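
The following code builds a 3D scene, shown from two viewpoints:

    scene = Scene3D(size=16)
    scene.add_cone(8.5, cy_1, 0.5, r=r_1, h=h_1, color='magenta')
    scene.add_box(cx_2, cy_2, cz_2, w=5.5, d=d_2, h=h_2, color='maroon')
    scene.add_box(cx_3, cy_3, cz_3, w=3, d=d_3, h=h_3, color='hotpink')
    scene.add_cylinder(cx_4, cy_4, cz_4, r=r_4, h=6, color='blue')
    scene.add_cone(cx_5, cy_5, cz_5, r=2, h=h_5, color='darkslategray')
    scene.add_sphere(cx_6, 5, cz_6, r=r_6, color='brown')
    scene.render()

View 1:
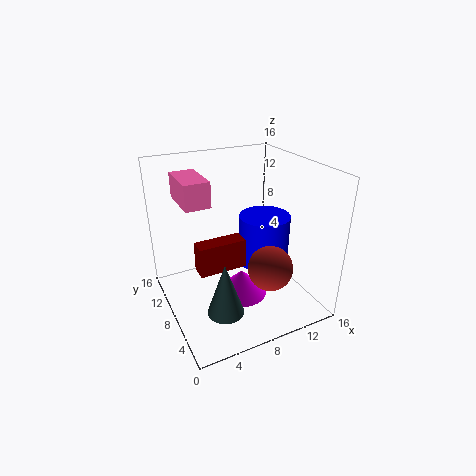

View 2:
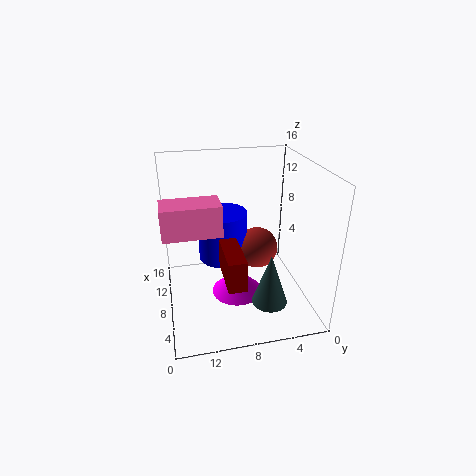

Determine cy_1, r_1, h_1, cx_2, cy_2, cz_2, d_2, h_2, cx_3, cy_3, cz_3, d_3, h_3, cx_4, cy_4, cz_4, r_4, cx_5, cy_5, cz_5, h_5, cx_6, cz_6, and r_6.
cy_1 = 8, r_1 = 3, h_1 = 3, cx_2 = 3.5, cy_2 = 8, cz_2 = 4, d_2 = 2, h_2 = 3.5, cx_3 = 3, cy_3 = 10.5, cz_3 = 11, d_3 = 5.5, h_3 = 3, cx_4 = 12, cy_4 = 9, cz_4 = 3.5, r_4 = 3, cx_5 = 5, cy_5 = 5, cz_5 = 1, h_5 = 6, cx_6 = 10.5, cz_6 = 5, r_6 = 2.5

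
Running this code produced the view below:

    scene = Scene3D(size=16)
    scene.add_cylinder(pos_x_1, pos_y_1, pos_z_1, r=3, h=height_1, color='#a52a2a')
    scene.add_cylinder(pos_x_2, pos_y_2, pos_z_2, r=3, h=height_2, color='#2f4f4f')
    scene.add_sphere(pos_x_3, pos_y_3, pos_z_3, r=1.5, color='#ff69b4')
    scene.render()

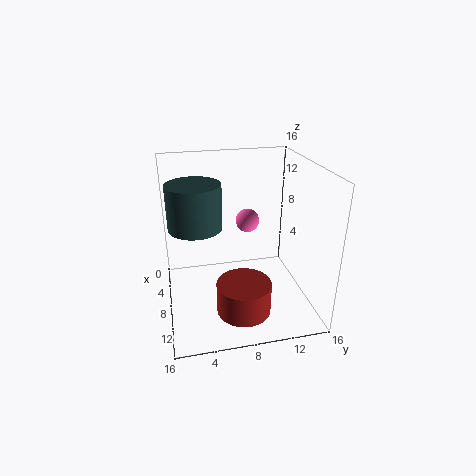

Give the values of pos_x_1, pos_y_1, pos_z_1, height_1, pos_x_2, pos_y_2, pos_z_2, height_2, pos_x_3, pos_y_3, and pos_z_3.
pos_x_1 = 11; pos_y_1 = 8; pos_z_1 = 0.5; height_1 = 3.5; pos_x_2 = 6.5; pos_y_2 = 3.5; pos_z_2 = 9; height_2 = 5; pos_x_3 = 2.5; pos_y_3 = 10.5; pos_z_3 = 7.5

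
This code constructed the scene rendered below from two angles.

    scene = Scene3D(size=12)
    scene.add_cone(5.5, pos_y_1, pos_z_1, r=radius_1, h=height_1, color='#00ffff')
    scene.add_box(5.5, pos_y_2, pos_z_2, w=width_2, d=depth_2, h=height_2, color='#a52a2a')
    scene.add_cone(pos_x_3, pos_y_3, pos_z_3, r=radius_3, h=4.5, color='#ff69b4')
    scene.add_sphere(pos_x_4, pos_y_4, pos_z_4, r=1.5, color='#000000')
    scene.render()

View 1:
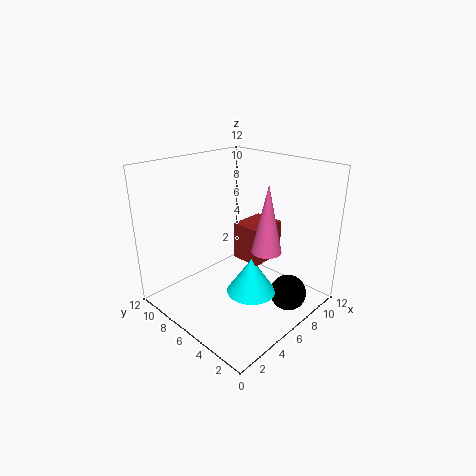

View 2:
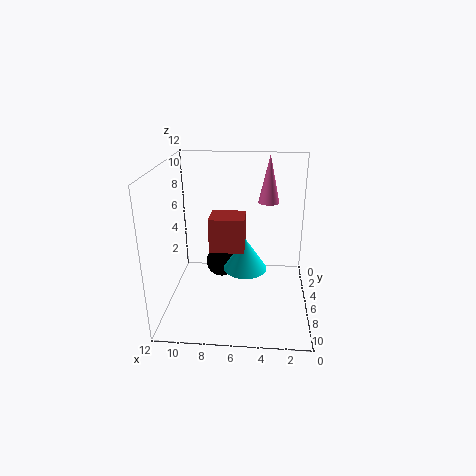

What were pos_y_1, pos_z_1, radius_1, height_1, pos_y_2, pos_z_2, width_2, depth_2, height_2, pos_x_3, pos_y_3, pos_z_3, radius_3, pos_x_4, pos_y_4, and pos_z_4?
pos_y_1 = 4, pos_z_1 = 2, radius_1 = 2, height_1 = 3, pos_y_2 = 3.5, pos_z_2 = 4.5, width_2 = 3, depth_2 = 2.5, height_2 = 3, pos_x_3 = 3.5, pos_y_3 = 1, pos_z_3 = 7.5, radius_3 = 1, pos_x_4 = 8, pos_y_4 = 2, pos_z_4 = 1.5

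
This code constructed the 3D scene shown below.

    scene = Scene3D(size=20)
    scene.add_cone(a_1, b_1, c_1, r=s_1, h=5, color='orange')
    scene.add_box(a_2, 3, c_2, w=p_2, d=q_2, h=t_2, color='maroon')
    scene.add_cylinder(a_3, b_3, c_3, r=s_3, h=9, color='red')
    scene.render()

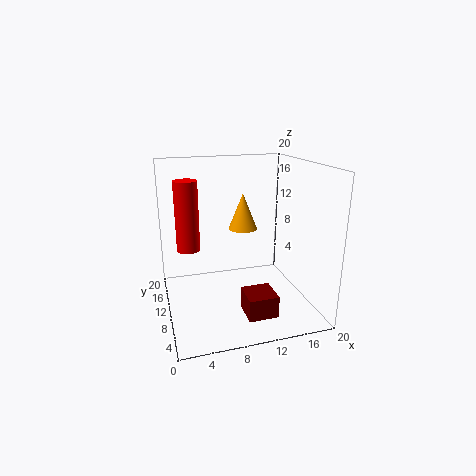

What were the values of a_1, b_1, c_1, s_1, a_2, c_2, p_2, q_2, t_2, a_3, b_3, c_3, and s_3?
a_1 = 11; b_1 = 11; c_1 = 11; s_1 = 2; a_2 = 9.5; c_2 = 1; p_2 = 4; q_2 = 4; t_2 = 3; a_3 = 3; b_3 = 9; c_3 = 9.5; s_3 = 1.5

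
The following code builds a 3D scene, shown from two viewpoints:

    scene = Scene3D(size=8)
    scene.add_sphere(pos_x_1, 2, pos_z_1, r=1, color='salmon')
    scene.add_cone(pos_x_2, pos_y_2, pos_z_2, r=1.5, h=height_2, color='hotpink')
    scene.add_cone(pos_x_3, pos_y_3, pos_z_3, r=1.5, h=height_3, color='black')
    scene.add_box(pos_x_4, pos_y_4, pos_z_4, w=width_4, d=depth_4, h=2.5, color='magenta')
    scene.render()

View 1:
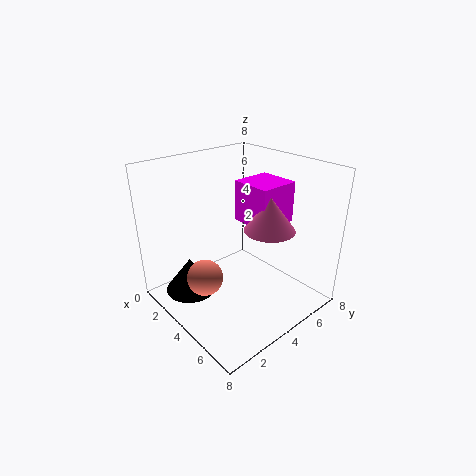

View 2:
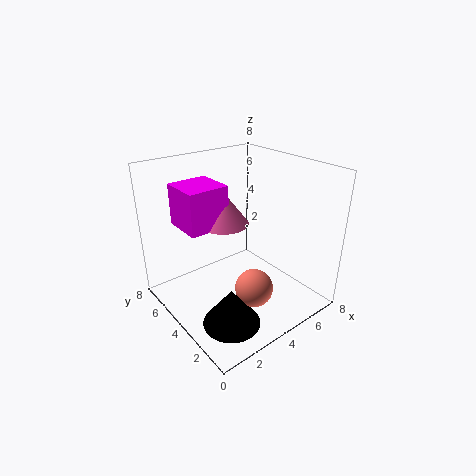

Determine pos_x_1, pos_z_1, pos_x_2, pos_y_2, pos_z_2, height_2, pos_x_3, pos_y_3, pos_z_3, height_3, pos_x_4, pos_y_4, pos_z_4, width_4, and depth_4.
pos_x_1 = 3.5, pos_z_1 = 2, pos_x_2 = 4.5, pos_y_2 = 6, pos_z_2 = 4, height_2 = 2, pos_x_3 = 2, pos_y_3 = 2, pos_z_3 = 0.5, height_3 = 2, pos_x_4 = 2, pos_y_4 = 5.5, pos_z_4 = 4, width_4 = 2.5, depth_4 = 2.5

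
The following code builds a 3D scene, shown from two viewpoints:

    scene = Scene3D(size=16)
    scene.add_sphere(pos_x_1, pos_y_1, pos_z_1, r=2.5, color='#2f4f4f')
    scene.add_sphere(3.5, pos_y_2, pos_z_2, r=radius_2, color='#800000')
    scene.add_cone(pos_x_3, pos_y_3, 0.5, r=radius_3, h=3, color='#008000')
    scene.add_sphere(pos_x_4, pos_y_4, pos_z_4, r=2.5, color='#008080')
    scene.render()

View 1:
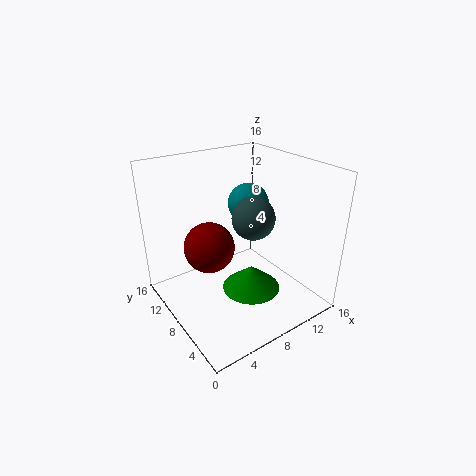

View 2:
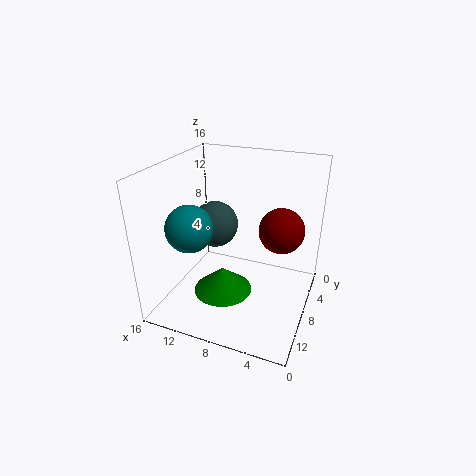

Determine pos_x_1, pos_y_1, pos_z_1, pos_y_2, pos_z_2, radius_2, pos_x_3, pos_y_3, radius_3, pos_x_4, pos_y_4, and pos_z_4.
pos_x_1 = 10.5
pos_y_1 = 8.5
pos_z_1 = 9.5
pos_y_2 = 6.5
pos_z_2 = 9
radius_2 = 2.5
pos_x_3 = 10
pos_y_3 = 8
radius_3 = 3.5
pos_x_4 = 12
pos_y_4 = 11.5
pos_z_4 = 10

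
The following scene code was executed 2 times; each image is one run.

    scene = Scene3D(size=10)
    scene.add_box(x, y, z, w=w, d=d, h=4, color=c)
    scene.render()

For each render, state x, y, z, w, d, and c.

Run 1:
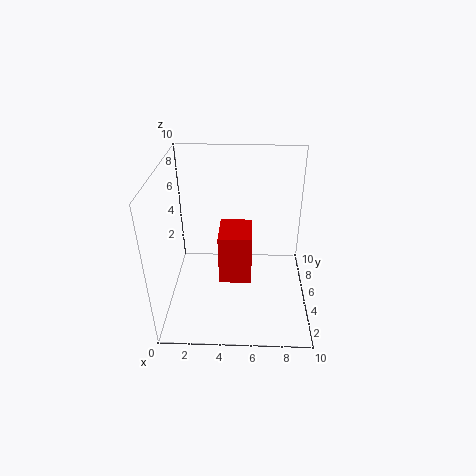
x = 3.5; y = 5.5; z = 0.5; w = 2.5; d = 3; c = 'red'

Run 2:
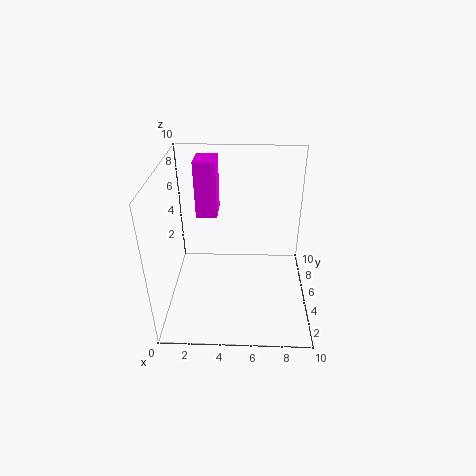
x = 2; y = 6; z = 6; w = 1.5; d = 2; c = 'magenta'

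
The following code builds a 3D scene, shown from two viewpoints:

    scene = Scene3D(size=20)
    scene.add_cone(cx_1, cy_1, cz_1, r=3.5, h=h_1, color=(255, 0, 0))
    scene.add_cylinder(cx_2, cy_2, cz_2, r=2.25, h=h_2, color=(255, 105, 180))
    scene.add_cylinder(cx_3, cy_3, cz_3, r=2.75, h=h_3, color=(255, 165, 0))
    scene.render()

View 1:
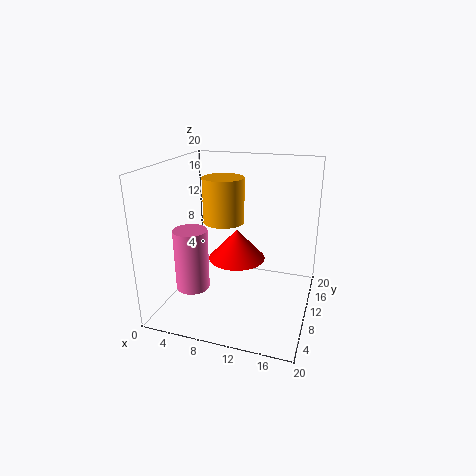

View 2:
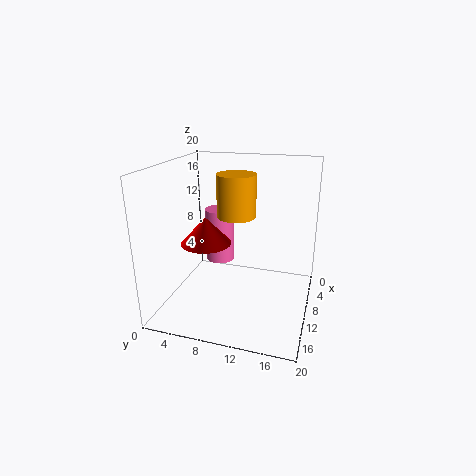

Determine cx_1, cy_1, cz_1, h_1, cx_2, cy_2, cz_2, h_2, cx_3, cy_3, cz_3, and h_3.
cx_1 = 11.25
cy_1 = 5.75
cz_1 = 9.25
h_1 = 3.75
cx_2 = 5
cy_2 = 5.5
cz_2 = 4
h_2 = 8.25
cx_3 = 8.25
cy_3 = 9.25
cz_3 = 12.5
h_3 = 6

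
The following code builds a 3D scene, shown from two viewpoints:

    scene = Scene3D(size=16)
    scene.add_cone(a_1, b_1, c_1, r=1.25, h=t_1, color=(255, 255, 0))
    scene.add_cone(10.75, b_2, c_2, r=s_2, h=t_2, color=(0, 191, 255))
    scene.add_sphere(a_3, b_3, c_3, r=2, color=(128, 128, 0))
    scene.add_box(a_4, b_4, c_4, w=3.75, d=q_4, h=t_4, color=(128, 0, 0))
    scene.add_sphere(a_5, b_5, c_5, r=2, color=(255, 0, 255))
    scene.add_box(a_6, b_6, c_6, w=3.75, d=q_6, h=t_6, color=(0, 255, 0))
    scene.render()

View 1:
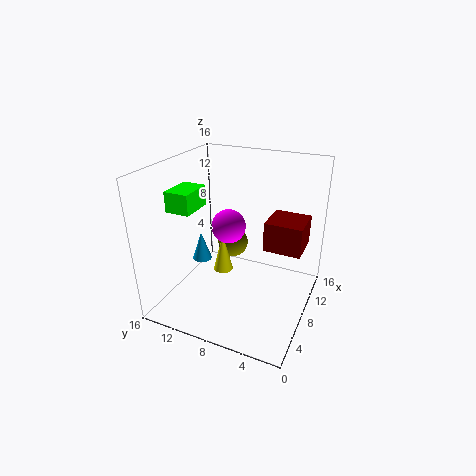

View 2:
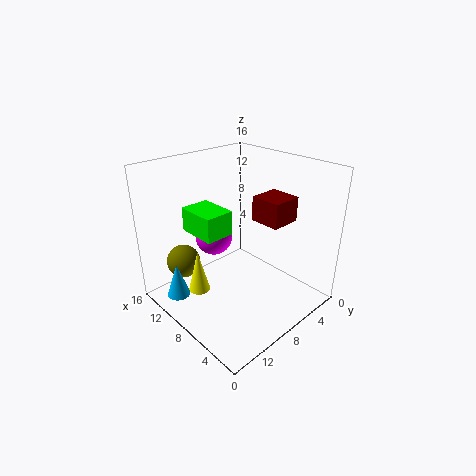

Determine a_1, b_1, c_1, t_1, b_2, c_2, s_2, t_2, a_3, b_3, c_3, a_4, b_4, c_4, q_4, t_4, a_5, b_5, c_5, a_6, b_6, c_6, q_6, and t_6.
a_1 = 11; b_1 = 11.5; c_1 = 1.25; t_1 = 5; b_2 = 14.5; c_2 = 2.25; s_2 = 1.25; t_2 = 3.75; a_3 = 14; b_3 = 11.5; c_3 = 3.75; a_4 = 5.75; b_4 = 0.5; c_4 = 8.5; q_4 = 3.75; t_4 = 3; a_5 = 9.75; b_5 = 10; c_5 = 8.25; a_6 = 4.5; b_6 = 12; c_6 = 11.25; q_6 = 2.75; t_6 = 2.25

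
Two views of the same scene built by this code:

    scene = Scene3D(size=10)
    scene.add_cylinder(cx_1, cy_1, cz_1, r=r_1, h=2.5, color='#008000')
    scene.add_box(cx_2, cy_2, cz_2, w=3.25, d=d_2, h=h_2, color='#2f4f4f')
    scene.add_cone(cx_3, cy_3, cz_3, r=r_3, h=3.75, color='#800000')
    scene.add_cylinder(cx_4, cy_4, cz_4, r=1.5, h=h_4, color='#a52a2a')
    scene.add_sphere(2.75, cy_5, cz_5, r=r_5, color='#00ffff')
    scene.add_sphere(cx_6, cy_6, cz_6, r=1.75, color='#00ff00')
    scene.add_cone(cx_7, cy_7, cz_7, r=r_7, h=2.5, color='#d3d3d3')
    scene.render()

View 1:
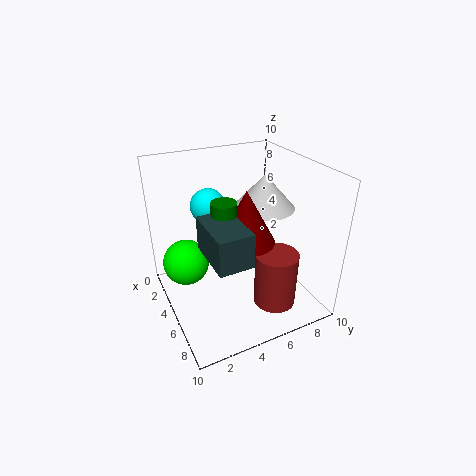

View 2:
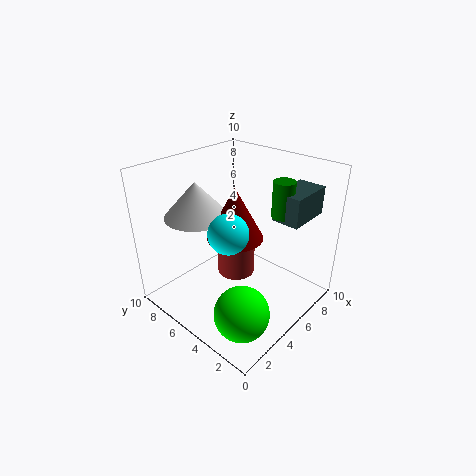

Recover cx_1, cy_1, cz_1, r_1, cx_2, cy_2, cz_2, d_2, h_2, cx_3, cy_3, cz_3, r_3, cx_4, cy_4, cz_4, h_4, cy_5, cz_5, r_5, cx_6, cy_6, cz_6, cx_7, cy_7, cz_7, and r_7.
cx_1 = 7.25, cy_1 = 3, cz_1 = 6.5, r_1 = 0.75, cx_2 = 6.75, cy_2 = 1.5, cz_2 = 6.25, d_2 = 2, h_2 = 2, cx_3 = 5.25, cy_3 = 5.5, cz_3 = 4.75, r_3 = 2, cx_4 = 7, cy_4 = 7, cz_4 = 0.25, h_4 = 4, cy_5 = 3.75, cz_5 = 6.75, r_5 = 1.25, cx_6 = 2, cy_6 = 2, cz_6 = 2, cx_7 = 3.75, cy_7 = 7.75, cz_7 = 6.25, r_7 = 2.25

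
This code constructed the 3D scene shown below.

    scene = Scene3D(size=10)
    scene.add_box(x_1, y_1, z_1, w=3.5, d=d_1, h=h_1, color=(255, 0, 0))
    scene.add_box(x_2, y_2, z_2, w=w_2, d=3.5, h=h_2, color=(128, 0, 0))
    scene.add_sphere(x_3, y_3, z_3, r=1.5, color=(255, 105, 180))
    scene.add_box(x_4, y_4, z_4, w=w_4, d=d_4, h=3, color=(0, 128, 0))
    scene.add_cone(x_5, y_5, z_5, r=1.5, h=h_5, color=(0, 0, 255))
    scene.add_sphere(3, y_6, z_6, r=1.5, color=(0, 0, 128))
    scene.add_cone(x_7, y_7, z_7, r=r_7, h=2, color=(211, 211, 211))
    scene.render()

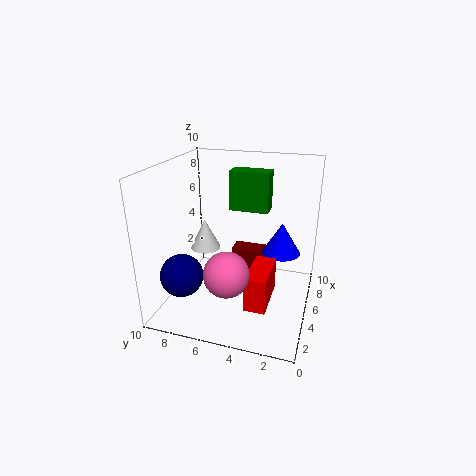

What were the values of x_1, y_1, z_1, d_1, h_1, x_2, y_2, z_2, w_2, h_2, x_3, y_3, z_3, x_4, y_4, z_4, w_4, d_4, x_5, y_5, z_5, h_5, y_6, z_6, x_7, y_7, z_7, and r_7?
x_1 = 3; y_1 = 2.5; z_1 = 0.5; d_1 = 1.5; h_1 = 2.5; x_2 = 8; y_2 = 3; z_2 = 0.5; w_2 = 1.5; h_2 = 2; x_3 = 2.5; y_3 = 5; z_3 = 3.5; x_4 = 7.5; y_4 = 3.5; z_4 = 6; w_4 = 1.5; d_4 = 3; x_5 = 8.5; y_5 = 2.5; z_5 = 2.5; h_5 = 2.5; y_6 = 8.5; z_6 = 2.5; x_7 = 4; y_7 = 7; z_7 = 4.5; r_7 = 1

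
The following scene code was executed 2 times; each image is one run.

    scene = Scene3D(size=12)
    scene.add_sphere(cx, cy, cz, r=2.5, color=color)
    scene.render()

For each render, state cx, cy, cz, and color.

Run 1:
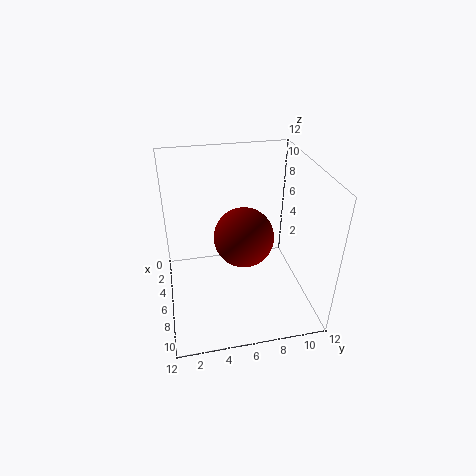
cx = 6; cy = 6.5; cz = 6; color = 'maroon'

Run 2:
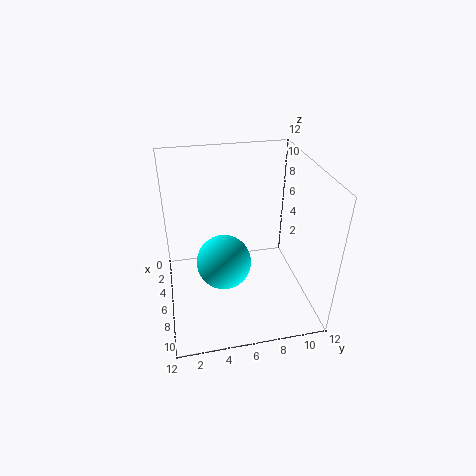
cx = 4.5; cy = 5; cz = 2.5; color = 'cyan'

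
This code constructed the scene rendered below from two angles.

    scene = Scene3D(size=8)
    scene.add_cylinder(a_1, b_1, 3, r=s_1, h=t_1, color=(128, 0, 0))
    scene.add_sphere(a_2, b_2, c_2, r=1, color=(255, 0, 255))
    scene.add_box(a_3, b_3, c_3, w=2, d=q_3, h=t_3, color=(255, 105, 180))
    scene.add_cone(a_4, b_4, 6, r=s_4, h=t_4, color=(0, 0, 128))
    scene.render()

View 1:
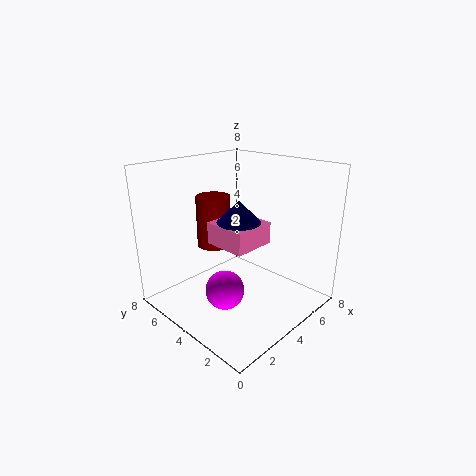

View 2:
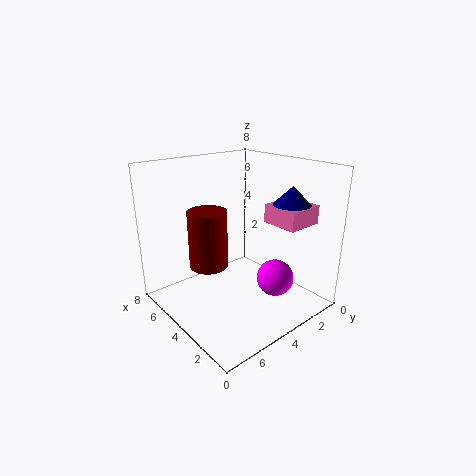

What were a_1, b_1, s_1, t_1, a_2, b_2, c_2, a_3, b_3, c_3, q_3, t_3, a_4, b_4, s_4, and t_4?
a_1 = 4, b_1 = 6, s_1 = 1, t_1 = 3, a_2 = 2, b_2 = 3, c_2 = 2, a_3 = 1, b_3 = 1, c_3 = 5, q_3 = 2, t_3 = 1, a_4 = 2, b_4 = 2, s_4 = 1, t_4 = 1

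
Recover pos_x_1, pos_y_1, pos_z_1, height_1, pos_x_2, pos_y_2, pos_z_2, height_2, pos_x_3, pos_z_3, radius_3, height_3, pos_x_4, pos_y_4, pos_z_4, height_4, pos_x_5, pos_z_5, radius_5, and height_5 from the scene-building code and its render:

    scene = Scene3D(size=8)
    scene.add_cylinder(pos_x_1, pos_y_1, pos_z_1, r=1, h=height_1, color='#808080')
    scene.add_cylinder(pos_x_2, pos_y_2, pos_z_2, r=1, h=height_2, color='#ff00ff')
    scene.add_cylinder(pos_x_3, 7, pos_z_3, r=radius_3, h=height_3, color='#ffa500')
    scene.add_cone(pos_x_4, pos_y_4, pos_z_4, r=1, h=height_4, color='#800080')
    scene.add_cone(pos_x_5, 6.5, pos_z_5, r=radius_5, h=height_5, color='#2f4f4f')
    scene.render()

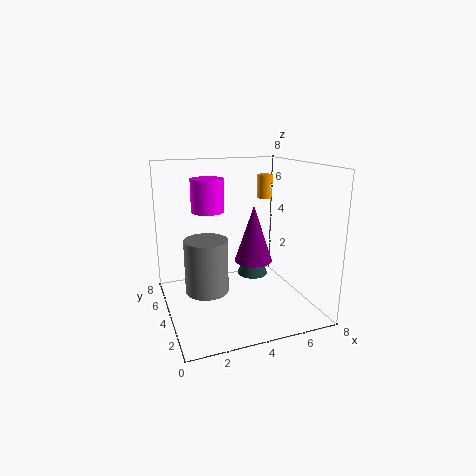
pos_x_1 = 1.5
pos_y_1 = 1.5
pos_z_1 = 2.5
height_1 = 2.5
pos_x_2 = 3
pos_y_2 = 6.5
pos_z_2 = 5
height_2 = 2
pos_x_3 = 7
pos_z_3 = 5.5
radius_3 = 0.5
height_3 = 1.5
pos_x_4 = 4.5
pos_y_4 = 3
pos_z_4 = 3
height_4 = 3
pos_x_5 = 6
pos_z_5 = 0.5
radius_5 = 1
height_5 = 3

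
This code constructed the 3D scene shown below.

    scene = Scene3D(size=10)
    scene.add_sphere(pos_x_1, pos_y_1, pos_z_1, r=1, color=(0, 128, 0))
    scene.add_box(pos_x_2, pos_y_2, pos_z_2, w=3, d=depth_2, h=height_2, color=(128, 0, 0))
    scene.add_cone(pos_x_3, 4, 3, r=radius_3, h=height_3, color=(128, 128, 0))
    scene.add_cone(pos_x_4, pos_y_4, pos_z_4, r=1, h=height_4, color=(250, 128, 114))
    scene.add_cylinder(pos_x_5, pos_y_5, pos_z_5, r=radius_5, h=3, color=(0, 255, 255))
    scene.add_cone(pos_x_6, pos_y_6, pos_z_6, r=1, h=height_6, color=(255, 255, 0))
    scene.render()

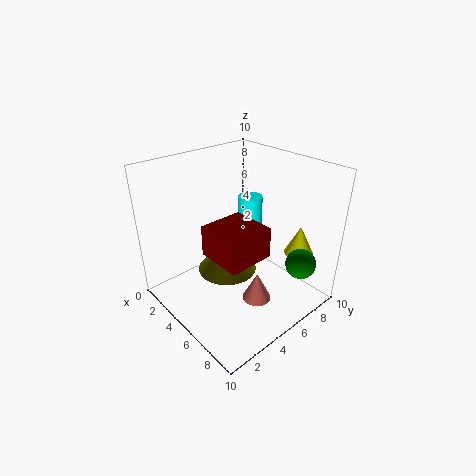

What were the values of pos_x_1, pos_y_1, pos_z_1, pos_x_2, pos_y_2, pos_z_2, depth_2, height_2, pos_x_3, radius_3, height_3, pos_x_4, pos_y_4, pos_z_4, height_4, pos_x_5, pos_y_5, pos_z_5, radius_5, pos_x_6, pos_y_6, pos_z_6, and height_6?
pos_x_1 = 9, pos_y_1 = 7, pos_z_1 = 4, pos_x_2 = 5, pos_y_2 = 2, pos_z_2 = 5, depth_2 = 3, height_2 = 2, pos_x_3 = 5, radius_3 = 2, height_3 = 2, pos_x_4 = 7, pos_y_4 = 5, pos_z_4 = 1, height_4 = 2, pos_x_5 = 2, pos_y_5 = 9, pos_z_5 = 3, radius_5 = 1, pos_x_6 = 8, pos_y_6 = 8, pos_z_6 = 4, height_6 = 2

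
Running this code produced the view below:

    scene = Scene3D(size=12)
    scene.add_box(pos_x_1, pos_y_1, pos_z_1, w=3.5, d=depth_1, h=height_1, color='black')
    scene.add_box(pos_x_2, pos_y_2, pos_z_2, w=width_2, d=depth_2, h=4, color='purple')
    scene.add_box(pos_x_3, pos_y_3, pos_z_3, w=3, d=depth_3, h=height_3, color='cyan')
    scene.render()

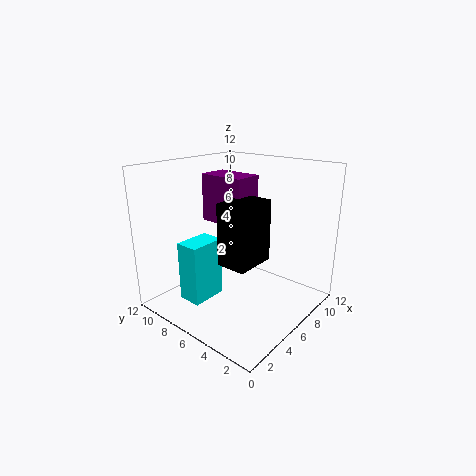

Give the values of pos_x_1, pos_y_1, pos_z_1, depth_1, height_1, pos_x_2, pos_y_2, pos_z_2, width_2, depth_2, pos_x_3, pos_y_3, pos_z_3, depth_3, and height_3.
pos_x_1 = 3.5, pos_y_1 = 3.5, pos_z_1 = 4.5, depth_1 = 2.5, height_1 = 5, pos_x_2 = 5.5, pos_y_2 = 5.5, pos_z_2 = 7, width_2 = 2.5, depth_2 = 4, pos_x_3 = 2, pos_y_3 = 7, pos_z_3 = 1, depth_3 = 2, height_3 = 5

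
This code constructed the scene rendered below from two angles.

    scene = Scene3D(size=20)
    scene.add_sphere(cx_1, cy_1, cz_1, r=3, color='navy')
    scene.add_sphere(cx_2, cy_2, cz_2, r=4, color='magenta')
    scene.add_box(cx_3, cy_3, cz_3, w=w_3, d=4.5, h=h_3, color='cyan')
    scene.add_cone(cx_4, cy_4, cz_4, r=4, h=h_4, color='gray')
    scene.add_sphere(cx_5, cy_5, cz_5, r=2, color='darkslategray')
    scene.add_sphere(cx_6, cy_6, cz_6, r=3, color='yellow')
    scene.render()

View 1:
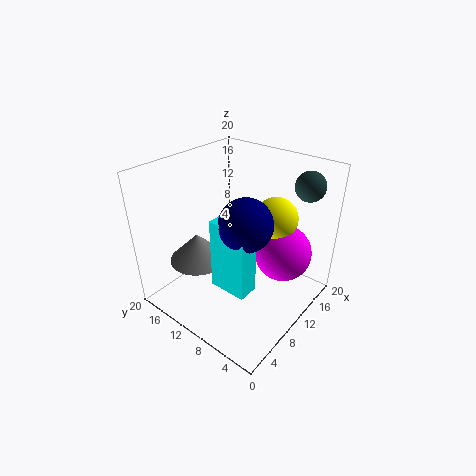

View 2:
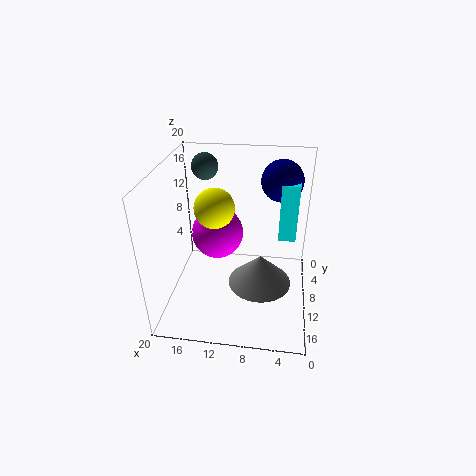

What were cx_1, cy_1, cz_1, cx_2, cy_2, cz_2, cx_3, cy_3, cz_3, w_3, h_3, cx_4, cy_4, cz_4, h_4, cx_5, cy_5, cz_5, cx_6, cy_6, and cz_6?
cx_1 = 4.5, cy_1 = 4.5, cz_1 = 16.5, cx_2 = 14, cy_2 = 5, cz_2 = 7.5, cx_3 = 2, cy_3 = 3, cz_3 = 8.5, w_3 = 2.5, h_3 = 8.5, cx_4 = 6.5, cy_4 = 14.5, cz_4 = 6.5, h_4 = 4, cx_5 = 16, cy_5 = 3, cz_5 = 17.5, cx_6 = 14, cy_6 = 6.5, cz_6 = 12.5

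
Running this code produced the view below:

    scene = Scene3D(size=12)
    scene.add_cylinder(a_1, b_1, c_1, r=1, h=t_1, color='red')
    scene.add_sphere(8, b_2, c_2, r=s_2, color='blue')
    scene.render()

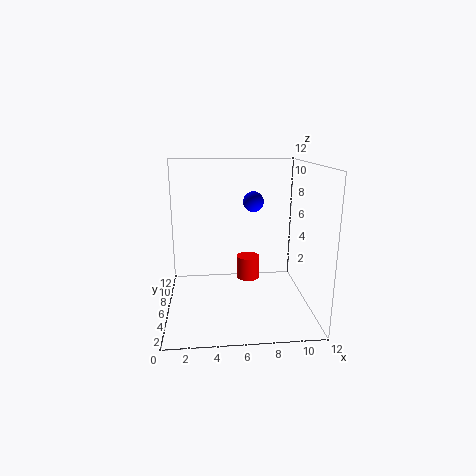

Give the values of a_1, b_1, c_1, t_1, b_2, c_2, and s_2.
a_1 = 7, b_1 = 7, c_1 = 2, t_1 = 2, b_2 = 11, c_2 = 8, s_2 = 1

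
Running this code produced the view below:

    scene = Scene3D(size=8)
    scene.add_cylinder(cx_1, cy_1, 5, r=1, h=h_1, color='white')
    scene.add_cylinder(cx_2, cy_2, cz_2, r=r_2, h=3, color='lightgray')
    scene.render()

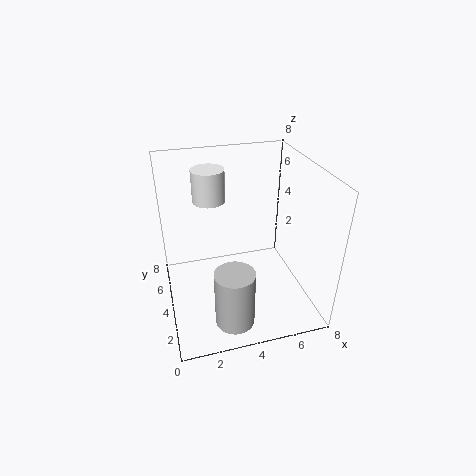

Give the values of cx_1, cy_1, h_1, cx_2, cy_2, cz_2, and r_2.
cx_1 = 3, cy_1 = 7, h_1 = 2, cx_2 = 3, cy_2 = 1, cz_2 = 1, r_2 = 1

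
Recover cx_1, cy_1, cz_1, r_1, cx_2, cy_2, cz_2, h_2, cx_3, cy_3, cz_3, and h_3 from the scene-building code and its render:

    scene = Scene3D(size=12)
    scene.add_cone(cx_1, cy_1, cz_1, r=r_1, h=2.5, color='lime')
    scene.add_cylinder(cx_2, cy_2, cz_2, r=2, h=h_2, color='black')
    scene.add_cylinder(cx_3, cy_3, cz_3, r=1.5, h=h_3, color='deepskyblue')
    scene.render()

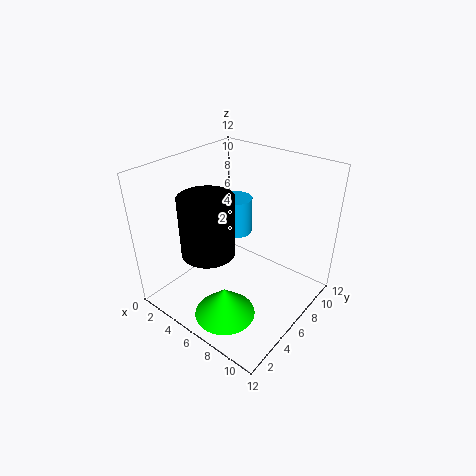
cx_1 = 7; cy_1 = 3; cz_1 = 0.5; r_1 = 2.5; cx_2 = 6; cy_2 = 2.5; cz_2 = 6.5; h_2 = 4.5; cx_3 = 3; cy_3 = 9.5; cz_3 = 4; h_3 = 3.5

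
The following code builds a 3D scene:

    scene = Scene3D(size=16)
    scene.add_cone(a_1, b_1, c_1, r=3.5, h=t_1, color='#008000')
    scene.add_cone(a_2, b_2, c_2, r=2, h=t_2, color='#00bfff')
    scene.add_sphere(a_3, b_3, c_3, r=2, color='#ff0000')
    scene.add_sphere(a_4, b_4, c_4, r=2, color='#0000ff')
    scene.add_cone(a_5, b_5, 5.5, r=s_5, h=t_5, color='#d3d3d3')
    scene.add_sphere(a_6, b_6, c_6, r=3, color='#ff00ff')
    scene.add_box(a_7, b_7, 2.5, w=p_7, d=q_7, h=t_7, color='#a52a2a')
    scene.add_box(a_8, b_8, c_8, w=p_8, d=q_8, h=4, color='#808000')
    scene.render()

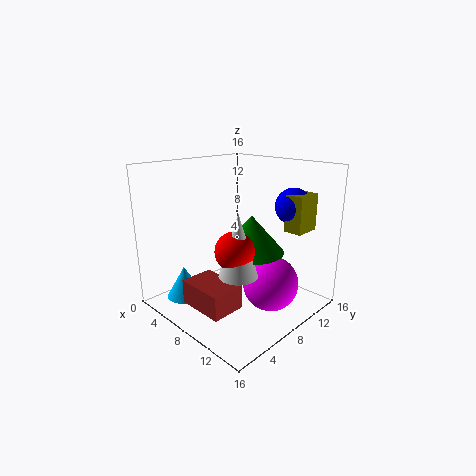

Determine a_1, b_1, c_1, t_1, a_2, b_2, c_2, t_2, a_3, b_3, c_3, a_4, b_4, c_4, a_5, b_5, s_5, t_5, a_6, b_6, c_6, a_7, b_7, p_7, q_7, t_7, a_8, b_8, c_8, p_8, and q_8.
a_1 = 10, b_1 = 8, c_1 = 7, t_1 = 4, a_2 = 4.5, b_2 = 3, c_2 = 1.5, t_2 = 3.5, a_3 = 10.5, b_3 = 5, c_3 = 8, a_4 = 12, b_4 = 12.5, c_4 = 11.5, a_5 = 11, b_5 = 5, s_5 = 2, t_5 = 6.5, a_6 = 12, b_6 = 9, c_6 = 3.5, a_7 = 7, b_7 = 1, p_7 = 5, q_7 = 3.5, t_7 = 2.5, a_8 = 12, b_8 = 11, c_8 = 9, p_8 = 2, q_8 = 3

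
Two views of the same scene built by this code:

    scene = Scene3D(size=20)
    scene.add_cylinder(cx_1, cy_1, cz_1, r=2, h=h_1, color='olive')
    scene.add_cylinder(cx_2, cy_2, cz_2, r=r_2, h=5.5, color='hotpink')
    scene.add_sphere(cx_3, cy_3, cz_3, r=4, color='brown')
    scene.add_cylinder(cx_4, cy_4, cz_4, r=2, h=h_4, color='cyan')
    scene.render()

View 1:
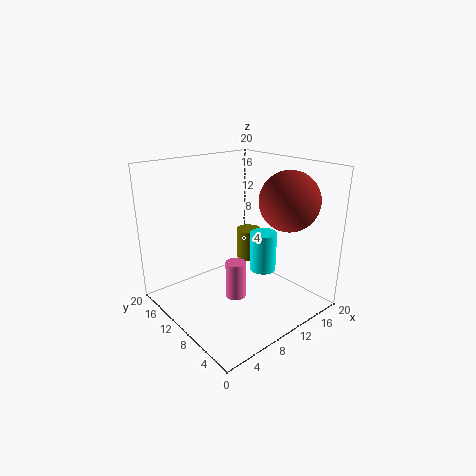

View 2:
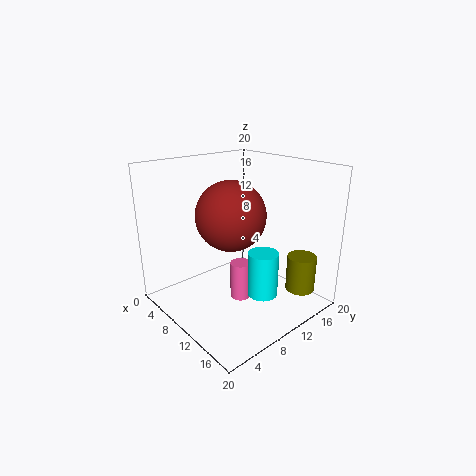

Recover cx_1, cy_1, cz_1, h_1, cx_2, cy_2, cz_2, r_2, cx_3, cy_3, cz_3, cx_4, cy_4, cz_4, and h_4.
cx_1 = 17
cy_1 = 15.5
cz_1 = 3
h_1 = 5
cx_2 = 10
cy_2 = 10.5
cz_2 = 0.5
r_2 = 1.5
cx_3 = 14.5
cy_3 = 5
cz_3 = 15.5
cx_4 = 15
cy_4 = 10
cz_4 = 3.5
h_4 = 6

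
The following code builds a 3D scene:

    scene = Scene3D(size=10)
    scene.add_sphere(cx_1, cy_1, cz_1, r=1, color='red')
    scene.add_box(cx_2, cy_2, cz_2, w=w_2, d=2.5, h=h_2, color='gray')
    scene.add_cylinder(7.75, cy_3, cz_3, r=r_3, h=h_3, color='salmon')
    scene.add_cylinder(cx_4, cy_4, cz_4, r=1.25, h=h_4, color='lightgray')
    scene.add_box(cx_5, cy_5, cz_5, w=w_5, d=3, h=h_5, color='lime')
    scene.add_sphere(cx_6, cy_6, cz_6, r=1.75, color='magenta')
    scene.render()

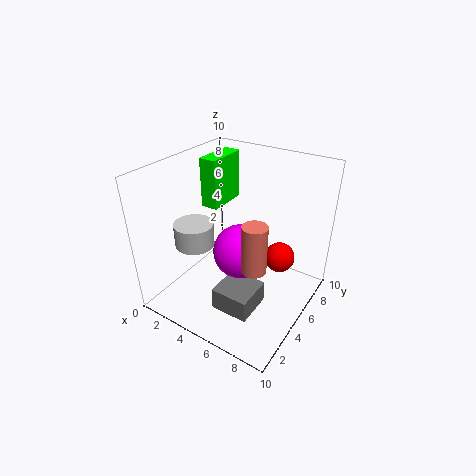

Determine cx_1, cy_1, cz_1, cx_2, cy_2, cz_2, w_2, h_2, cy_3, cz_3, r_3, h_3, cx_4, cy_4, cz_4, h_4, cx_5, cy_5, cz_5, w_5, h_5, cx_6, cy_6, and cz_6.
cx_1 = 8; cy_1 = 5.5; cz_1 = 4.25; cx_2 = 5.25; cy_2 = 1.5; cz_2 = 1.5; w_2 = 2.5; h_2 = 1.5; cy_3 = 2.5; cz_3 = 5; r_3 = 0.75; h_3 = 3; cx_4 = 3.5; cy_4 = 2.25; cz_4 = 5.5; h_4 = 1.5; cx_5 = 1.75; cy_5 = 5.25; cz_5 = 6.5; w_5 = 1.25; h_5 = 3.5; cx_6 = 6; cy_6 = 3.75; cz_6 = 5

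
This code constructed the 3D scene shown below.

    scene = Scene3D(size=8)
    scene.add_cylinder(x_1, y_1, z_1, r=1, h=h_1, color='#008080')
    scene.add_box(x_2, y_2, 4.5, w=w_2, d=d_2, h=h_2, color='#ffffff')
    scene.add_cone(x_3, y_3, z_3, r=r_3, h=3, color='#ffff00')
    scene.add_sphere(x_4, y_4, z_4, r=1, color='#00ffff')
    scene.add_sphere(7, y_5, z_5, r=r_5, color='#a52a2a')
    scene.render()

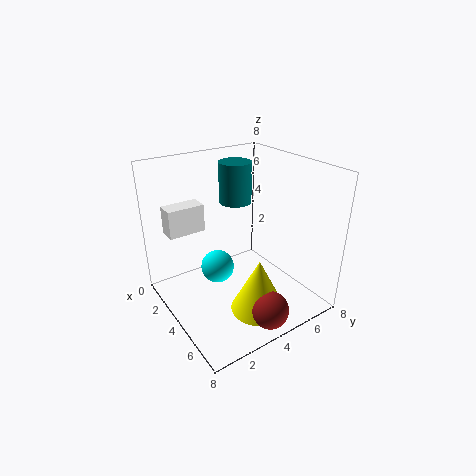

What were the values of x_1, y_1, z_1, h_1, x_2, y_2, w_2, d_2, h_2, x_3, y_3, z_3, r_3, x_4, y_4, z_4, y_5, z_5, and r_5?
x_1 = 1.5
y_1 = 5.5
z_1 = 5
h_1 = 2.5
x_2 = 2
y_2 = 0.5
w_2 = 1
d_2 = 2
h_2 = 1.5
x_3 = 6
y_3 = 4
z_3 = 0.5
r_3 = 1.5
x_4 = 2.5
y_4 = 3.5
z_4 = 1.5
y_5 = 4
z_5 = 1
r_5 = 1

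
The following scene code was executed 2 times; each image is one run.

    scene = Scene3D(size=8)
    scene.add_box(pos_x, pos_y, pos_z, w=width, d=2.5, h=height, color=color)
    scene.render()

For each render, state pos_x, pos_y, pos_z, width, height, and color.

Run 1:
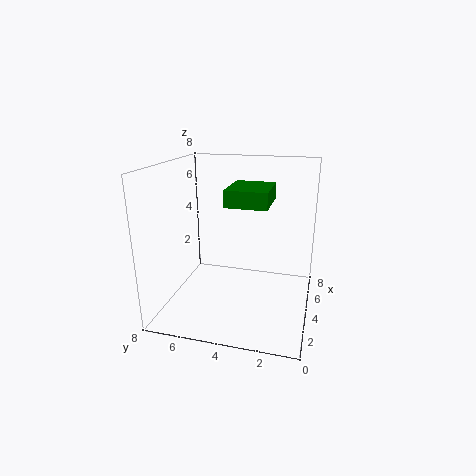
pos_x = 4.5
pos_y = 2.5
pos_z = 5.5
width = 3
height = 1
color = 'green'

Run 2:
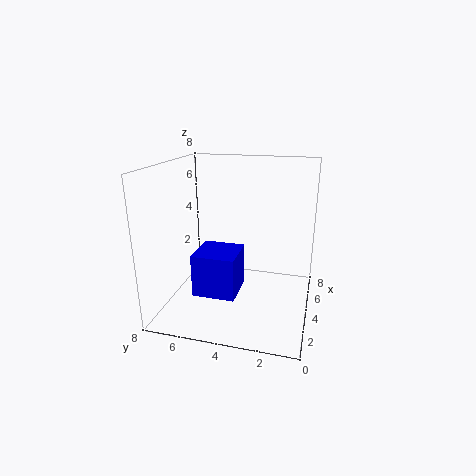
pos_x = 3
pos_y = 4
pos_z = 0.5
width = 2.5
height = 2.5
color = 'blue'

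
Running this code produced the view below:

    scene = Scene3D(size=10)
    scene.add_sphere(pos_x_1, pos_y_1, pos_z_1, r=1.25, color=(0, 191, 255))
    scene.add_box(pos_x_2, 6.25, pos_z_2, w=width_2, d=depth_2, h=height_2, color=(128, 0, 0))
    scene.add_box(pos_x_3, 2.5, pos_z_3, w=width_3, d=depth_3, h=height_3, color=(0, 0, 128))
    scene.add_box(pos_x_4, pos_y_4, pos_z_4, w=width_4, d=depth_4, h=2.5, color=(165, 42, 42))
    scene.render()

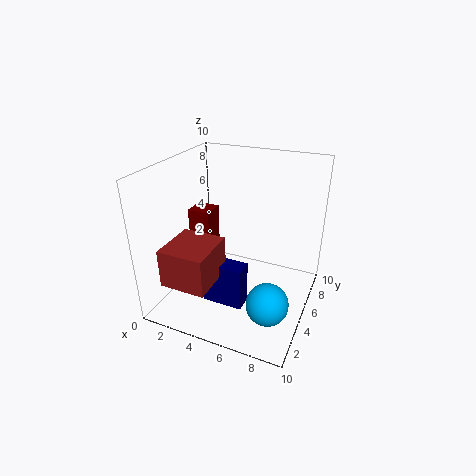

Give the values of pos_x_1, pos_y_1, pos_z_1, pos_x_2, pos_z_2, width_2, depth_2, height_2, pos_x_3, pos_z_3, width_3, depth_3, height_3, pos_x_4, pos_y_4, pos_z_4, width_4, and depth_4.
pos_x_1 = 8.5
pos_y_1 = 1.25
pos_z_1 = 3.25
pos_x_2 = 0.25
pos_z_2 = 3
width_2 = 1.75
depth_2 = 1.75
height_2 = 2.75
pos_x_3 = 3.5
pos_z_3 = 1
width_3 = 2.75
depth_3 = 1.25
height_3 = 3
pos_x_4 = 1.75
pos_y_4 = 0.25
pos_z_4 = 3.25
width_4 = 3
depth_4 = 3.25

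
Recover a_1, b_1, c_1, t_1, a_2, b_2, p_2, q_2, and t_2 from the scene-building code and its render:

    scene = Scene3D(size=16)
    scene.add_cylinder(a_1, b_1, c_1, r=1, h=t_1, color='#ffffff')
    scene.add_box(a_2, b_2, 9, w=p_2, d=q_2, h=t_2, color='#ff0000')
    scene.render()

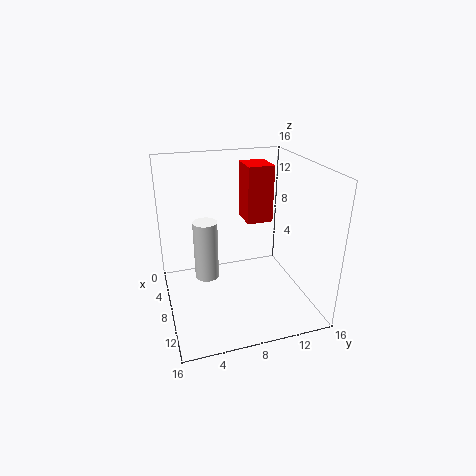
a_1 = 15, b_1 = 3, c_1 = 8.5, t_1 = 5, a_2 = 3.5, b_2 = 9.5, p_2 = 3.5, q_2 = 3, t_2 = 6.5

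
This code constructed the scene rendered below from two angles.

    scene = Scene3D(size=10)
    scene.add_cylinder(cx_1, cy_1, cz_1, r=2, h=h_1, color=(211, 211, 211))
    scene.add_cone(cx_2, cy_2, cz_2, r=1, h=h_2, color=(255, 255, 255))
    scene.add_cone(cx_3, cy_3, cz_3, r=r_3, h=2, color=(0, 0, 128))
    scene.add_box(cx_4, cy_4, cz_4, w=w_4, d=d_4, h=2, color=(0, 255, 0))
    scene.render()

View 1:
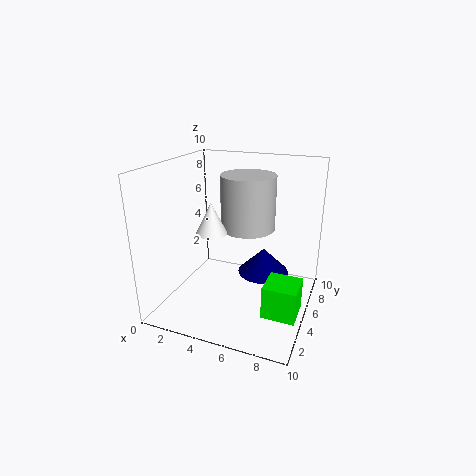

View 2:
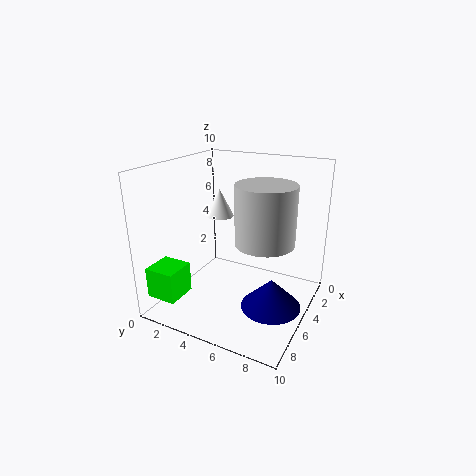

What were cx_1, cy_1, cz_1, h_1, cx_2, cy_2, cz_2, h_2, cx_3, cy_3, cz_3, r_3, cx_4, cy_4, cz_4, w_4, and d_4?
cx_1 = 5, cy_1 = 7, cz_1 = 5, h_1 = 4, cx_2 = 4, cy_2 = 3, cz_2 = 6, h_2 = 2, cx_3 = 6, cy_3 = 8, cz_3 = 1, r_3 = 2, cx_4 = 8, cy_4 = 1, cz_4 = 2, w_4 = 2, d_4 = 2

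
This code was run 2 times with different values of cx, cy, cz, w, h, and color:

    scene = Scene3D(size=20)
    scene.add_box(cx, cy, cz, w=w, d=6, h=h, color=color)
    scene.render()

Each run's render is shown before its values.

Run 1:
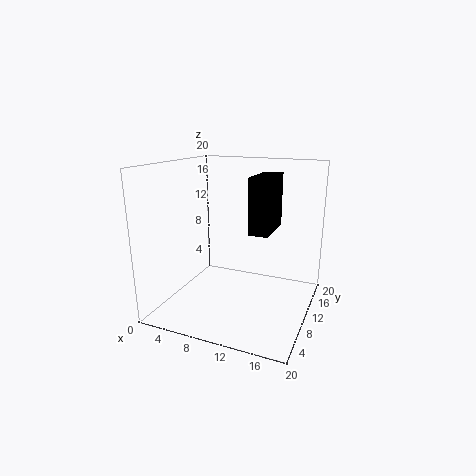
cx = 13; cy = 6; cz = 12; w = 2.5; h = 7; color = 'black'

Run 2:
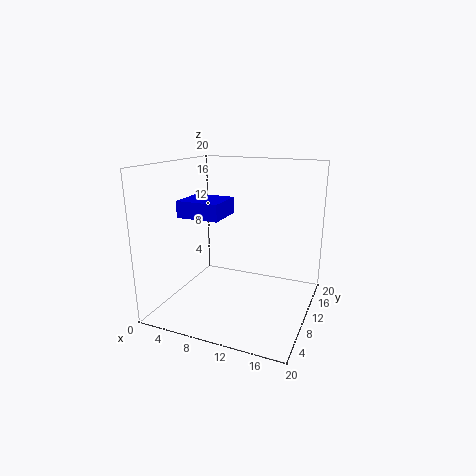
cx = 0.5; cy = 9.5; cz = 12; w = 6.5; h = 2.5; color = 'blue'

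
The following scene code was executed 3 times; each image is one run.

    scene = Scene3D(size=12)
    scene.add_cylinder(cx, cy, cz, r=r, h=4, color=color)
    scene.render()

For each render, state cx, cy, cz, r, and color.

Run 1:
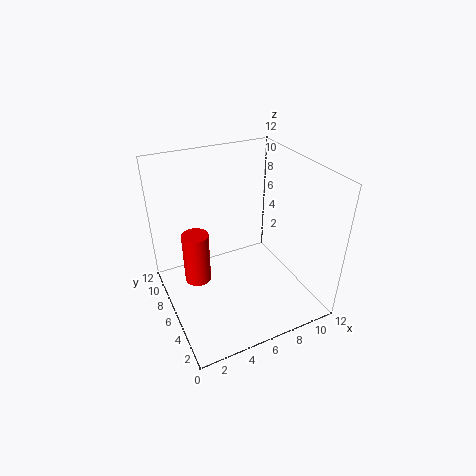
cx = 2; cy = 5; cz = 4; r = 1; color = 'red'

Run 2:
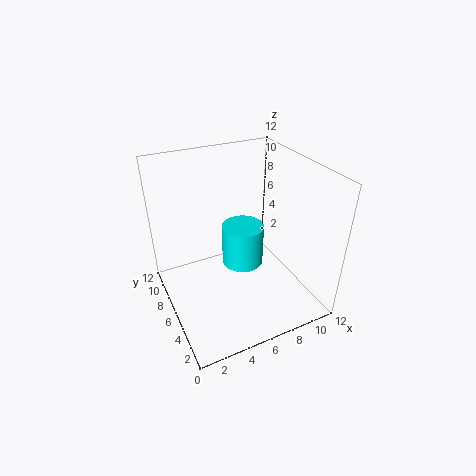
cx = 8; cy = 9; cz = 1; r = 2; color = 'cyan'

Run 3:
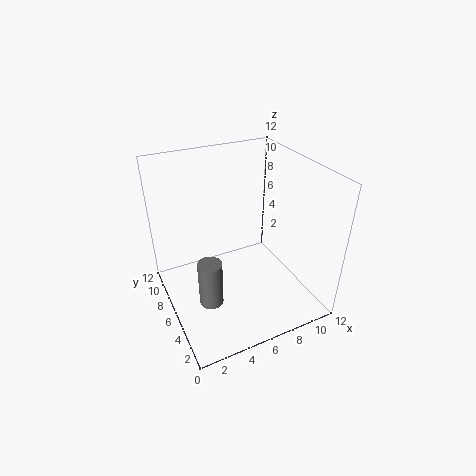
cx = 3; cy = 5; cz = 1; r = 1; color = 'gray'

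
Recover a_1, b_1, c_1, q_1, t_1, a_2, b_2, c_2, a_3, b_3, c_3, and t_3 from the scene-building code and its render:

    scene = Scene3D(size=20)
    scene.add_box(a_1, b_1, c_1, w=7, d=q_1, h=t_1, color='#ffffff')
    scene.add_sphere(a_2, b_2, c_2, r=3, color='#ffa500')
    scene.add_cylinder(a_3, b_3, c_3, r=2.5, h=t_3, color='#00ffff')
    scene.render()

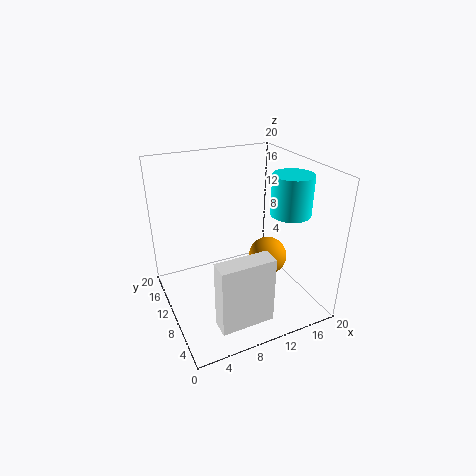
a_1 = 4, b_1 = 1.5, c_1 = 2, q_1 = 2.5, t_1 = 9, a_2 = 16.5, b_2 = 12.5, c_2 = 4, a_3 = 14.5, b_3 = 4.5, c_3 = 15, t_3 = 5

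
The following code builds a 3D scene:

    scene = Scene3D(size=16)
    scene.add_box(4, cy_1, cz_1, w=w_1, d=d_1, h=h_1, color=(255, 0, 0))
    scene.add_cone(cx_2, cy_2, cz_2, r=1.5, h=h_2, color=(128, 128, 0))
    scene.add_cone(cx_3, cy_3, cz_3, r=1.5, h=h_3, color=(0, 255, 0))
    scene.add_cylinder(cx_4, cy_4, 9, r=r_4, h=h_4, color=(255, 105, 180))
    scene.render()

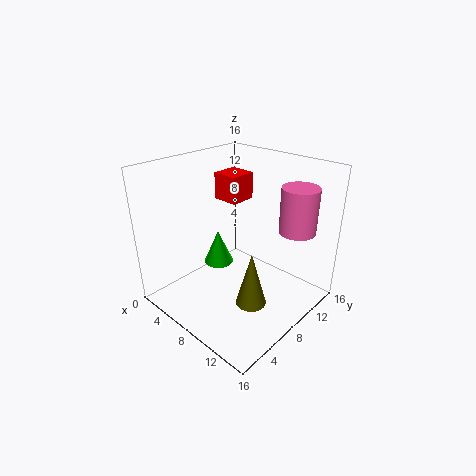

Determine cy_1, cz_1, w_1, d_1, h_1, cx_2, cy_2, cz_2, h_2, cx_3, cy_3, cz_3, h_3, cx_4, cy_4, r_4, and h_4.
cy_1 = 8.5
cz_1 = 11.5
w_1 = 3
d_1 = 3
h_1 = 3
cx_2 = 13
cy_2 = 4.5
cz_2 = 4
h_2 = 5.5
cx_3 = 8
cy_3 = 5
cz_3 = 6.5
h_3 = 3.5
cx_4 = 13
cy_4 = 12
r_4 = 2
h_4 = 5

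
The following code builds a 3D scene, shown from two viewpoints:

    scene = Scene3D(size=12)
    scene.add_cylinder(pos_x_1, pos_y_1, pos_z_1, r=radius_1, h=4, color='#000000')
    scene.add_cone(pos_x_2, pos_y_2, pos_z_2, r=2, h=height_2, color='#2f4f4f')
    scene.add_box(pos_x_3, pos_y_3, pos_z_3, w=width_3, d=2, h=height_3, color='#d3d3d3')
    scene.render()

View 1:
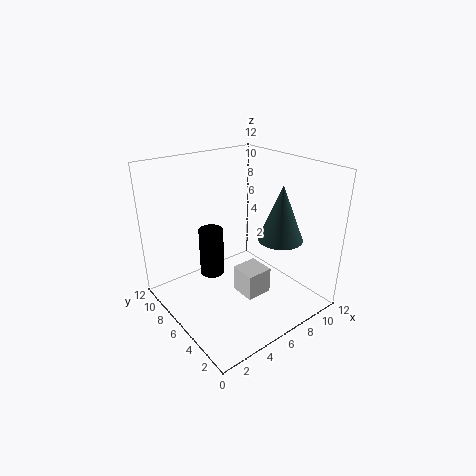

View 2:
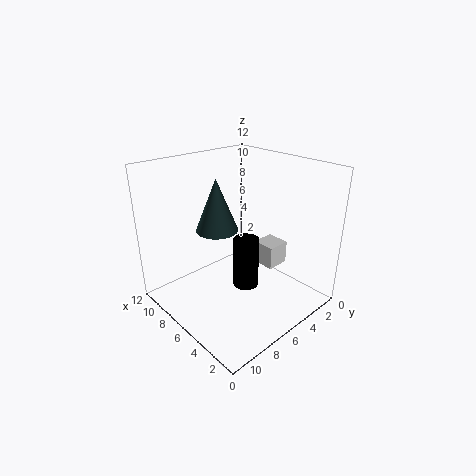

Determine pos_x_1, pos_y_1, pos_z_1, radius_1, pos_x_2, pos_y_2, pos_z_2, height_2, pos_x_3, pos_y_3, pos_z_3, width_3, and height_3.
pos_x_1 = 4; pos_y_1 = 7; pos_z_1 = 3; radius_1 = 1; pos_x_2 = 10; pos_y_2 = 5; pos_z_2 = 5; height_2 = 5; pos_x_3 = 4; pos_y_3 = 2; pos_z_3 = 3; width_3 = 2; height_3 = 2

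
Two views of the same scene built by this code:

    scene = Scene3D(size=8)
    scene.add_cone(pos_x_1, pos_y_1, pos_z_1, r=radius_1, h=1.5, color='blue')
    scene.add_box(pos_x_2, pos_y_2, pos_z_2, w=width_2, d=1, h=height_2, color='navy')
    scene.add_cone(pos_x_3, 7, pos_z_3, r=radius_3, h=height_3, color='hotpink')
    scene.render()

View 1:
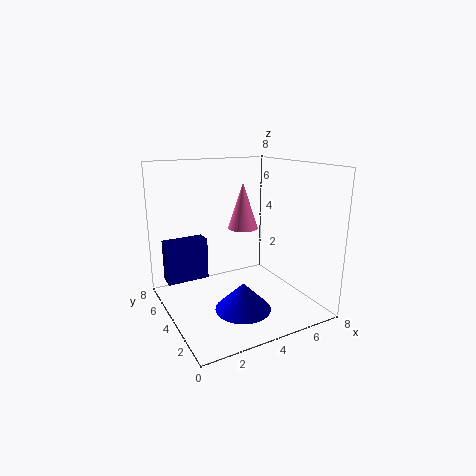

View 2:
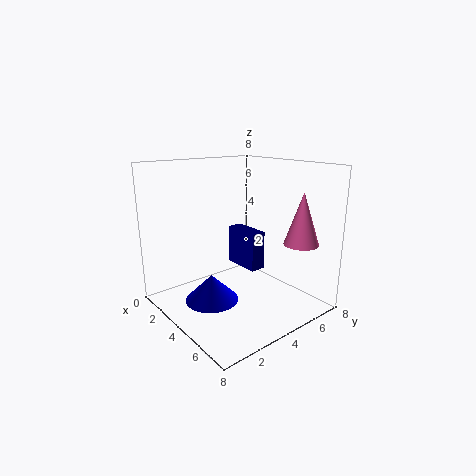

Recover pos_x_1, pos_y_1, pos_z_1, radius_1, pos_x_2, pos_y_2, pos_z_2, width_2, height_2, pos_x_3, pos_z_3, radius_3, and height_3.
pos_x_1 = 3.5, pos_y_1 = 2.5, pos_z_1 = 0.5, radius_1 = 1.5, pos_x_2 = 0.5, pos_y_2 = 6, pos_z_2 = 1, width_2 = 2.5, height_2 = 2.5, pos_x_3 = 6, pos_z_3 = 3.5, radius_3 = 1, height_3 = 3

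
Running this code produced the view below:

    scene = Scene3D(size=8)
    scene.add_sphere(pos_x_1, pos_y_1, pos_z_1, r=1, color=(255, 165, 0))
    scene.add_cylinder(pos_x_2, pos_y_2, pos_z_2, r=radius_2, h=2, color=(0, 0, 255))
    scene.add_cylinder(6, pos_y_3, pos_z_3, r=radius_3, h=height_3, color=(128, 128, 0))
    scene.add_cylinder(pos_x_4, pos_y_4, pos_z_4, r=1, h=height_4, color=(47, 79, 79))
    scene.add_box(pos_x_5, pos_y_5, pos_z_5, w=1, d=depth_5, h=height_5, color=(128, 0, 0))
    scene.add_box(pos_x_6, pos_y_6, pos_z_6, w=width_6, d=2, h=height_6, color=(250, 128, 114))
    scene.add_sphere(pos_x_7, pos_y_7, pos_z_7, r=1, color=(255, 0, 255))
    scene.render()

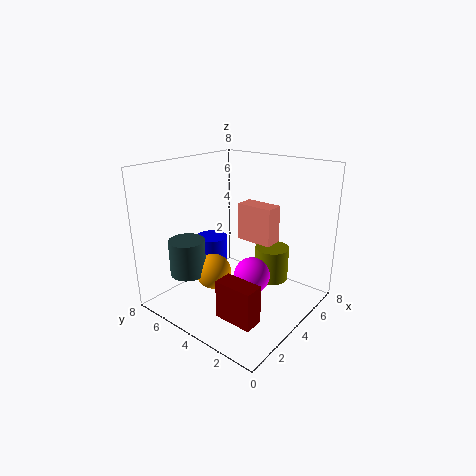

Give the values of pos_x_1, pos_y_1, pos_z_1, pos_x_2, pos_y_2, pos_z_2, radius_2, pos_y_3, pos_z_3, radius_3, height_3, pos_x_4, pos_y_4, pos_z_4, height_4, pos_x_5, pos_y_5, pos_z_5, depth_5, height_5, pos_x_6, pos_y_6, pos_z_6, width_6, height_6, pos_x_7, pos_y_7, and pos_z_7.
pos_x_1 = 3; pos_y_1 = 5; pos_z_1 = 2; pos_x_2 = 5; pos_y_2 = 7; pos_z_2 = 1; radius_2 = 1; pos_y_3 = 3; pos_z_3 = 1; radius_3 = 1; height_3 = 2; pos_x_4 = 2; pos_y_4 = 6; pos_z_4 = 2; height_4 = 2; pos_x_5 = 1; pos_y_5 = 1; pos_z_5 = 1; depth_5 = 2; height_5 = 2; pos_x_6 = 4; pos_y_6 = 2; pos_z_6 = 4; width_6 = 1; height_6 = 2; pos_x_7 = 4; pos_y_7 = 3; pos_z_7 = 2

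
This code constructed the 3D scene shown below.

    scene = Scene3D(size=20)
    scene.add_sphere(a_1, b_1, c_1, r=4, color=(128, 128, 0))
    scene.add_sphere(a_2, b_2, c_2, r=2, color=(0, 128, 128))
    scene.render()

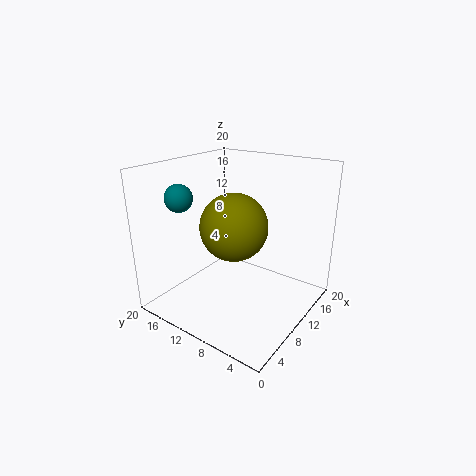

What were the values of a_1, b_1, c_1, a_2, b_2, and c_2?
a_1 = 5
b_1 = 7
c_1 = 14
a_2 = 7
b_2 = 18
c_2 = 15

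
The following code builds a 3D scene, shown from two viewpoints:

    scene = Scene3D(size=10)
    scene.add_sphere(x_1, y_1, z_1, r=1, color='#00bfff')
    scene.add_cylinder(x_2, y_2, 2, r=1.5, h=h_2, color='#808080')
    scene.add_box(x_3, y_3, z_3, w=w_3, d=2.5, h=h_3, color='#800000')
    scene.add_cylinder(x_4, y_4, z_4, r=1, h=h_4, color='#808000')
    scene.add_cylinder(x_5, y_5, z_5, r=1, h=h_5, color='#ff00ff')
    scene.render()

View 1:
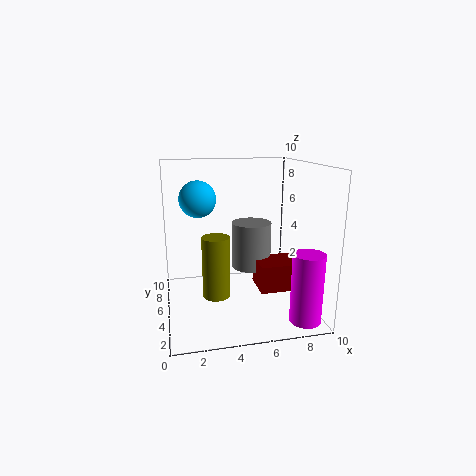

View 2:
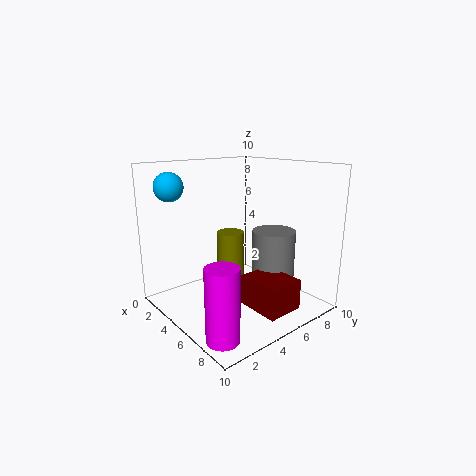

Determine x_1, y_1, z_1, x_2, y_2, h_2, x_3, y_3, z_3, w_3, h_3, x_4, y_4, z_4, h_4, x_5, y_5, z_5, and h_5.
x_1 = 2, y_1 = 1.5, z_1 = 8.5, x_2 = 6.5, y_2 = 7, h_2 = 3.5, x_3 = 6.5, y_3 = 4, z_3 = 1, w_3 = 3, h_3 = 2, x_4 = 3.5, y_4 = 5.5, z_4 = 0.5, h_4 = 4.5, x_5 = 8.5, y_5 = 1, z_5 = 0.5, h_5 = 4.5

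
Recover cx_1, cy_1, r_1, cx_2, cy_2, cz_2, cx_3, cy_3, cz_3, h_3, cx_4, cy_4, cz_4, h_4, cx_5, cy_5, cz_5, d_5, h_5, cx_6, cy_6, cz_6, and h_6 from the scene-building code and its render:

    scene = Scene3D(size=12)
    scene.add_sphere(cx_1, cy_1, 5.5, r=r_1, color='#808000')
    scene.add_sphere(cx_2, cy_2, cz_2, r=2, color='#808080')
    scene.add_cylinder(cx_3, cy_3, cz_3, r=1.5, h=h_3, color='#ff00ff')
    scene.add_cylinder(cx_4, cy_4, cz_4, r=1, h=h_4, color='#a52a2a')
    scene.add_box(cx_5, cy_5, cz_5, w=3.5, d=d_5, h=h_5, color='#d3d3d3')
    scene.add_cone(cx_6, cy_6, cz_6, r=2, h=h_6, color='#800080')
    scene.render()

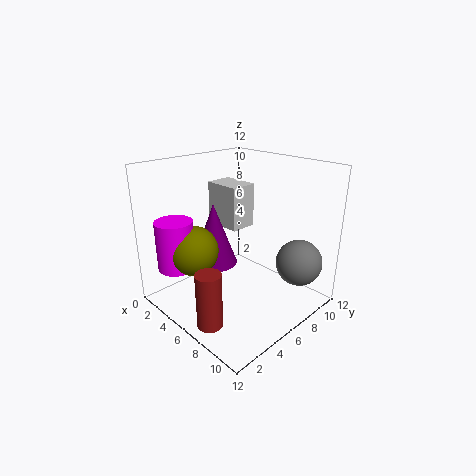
cx_1 = 4.5; cy_1 = 2.5; r_1 = 2; cx_2 = 9.5; cy_2 = 10; cz_2 = 3.5; cx_3 = 3.5; cy_3 = 1.5; cz_3 = 4; h_3 = 4; cx_4 = 7.5; cy_4 = 1.5; cz_4 = 0.5; h_4 = 4.5; cx_5 = 0.5; cy_5 = 7.5; cz_5 = 5.5; d_5 = 2.5; h_5 = 4; cx_6 = 3.5; cy_6 = 5.5; cz_6 = 3; h_6 = 5.5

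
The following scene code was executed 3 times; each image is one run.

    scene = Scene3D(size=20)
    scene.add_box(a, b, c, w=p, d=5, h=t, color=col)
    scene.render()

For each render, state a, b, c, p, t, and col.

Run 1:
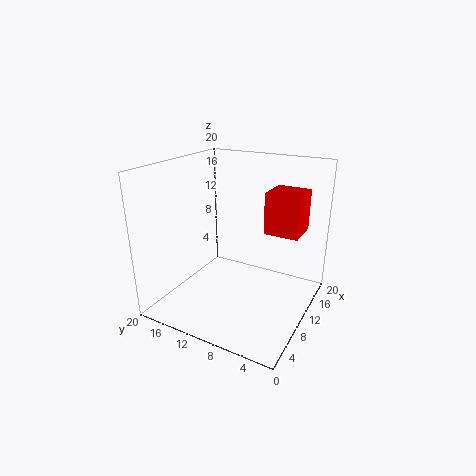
a = 13
b = 2.5
c = 10
p = 5
t = 6
col = 'red'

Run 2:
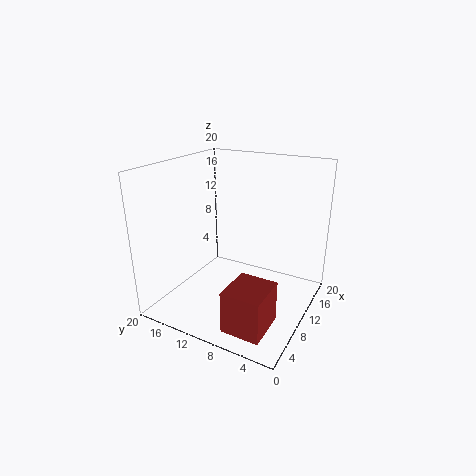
a = 1
b = 2.5
c = 1.5
p = 5.5
t = 5.5
col = 'brown'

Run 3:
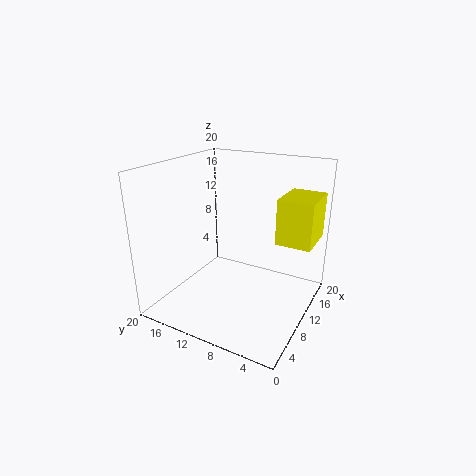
a = 12.5
b = 0.5
c = 9
p = 6.5
t = 6.5
col = 'yellow'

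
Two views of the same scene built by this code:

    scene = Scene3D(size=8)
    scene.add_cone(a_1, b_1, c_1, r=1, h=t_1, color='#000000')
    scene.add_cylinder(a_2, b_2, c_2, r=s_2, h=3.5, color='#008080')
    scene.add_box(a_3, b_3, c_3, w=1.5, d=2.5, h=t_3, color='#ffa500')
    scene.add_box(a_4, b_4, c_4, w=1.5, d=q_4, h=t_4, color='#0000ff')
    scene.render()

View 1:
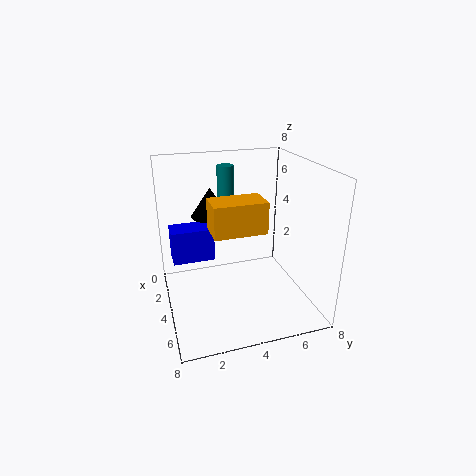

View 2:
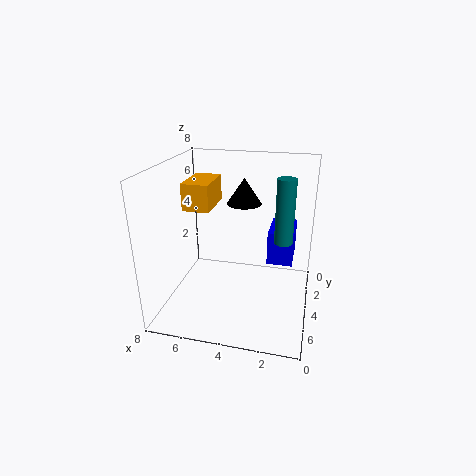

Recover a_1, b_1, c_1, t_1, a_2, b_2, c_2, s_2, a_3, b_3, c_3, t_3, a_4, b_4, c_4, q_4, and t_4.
a_1 = 4
b_1 = 2.5
c_1 = 5.5
t_1 = 1.5
a_2 = 1.5
b_2 = 4
c_2 = 4
s_2 = 0.5
a_3 = 5.5
b_3 = 2
c_3 = 5.5
t_3 = 1.5
a_4 = 1
b_4 = 0.5
c_4 = 2
q_4 = 2.5
t_4 = 2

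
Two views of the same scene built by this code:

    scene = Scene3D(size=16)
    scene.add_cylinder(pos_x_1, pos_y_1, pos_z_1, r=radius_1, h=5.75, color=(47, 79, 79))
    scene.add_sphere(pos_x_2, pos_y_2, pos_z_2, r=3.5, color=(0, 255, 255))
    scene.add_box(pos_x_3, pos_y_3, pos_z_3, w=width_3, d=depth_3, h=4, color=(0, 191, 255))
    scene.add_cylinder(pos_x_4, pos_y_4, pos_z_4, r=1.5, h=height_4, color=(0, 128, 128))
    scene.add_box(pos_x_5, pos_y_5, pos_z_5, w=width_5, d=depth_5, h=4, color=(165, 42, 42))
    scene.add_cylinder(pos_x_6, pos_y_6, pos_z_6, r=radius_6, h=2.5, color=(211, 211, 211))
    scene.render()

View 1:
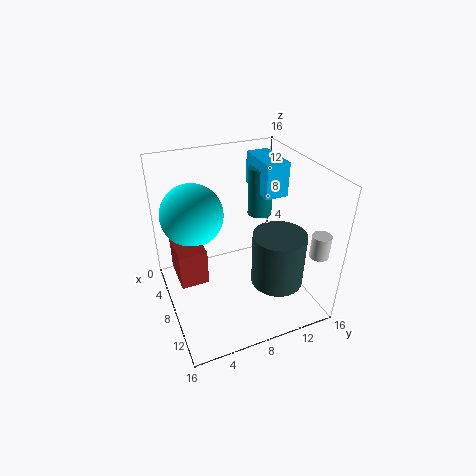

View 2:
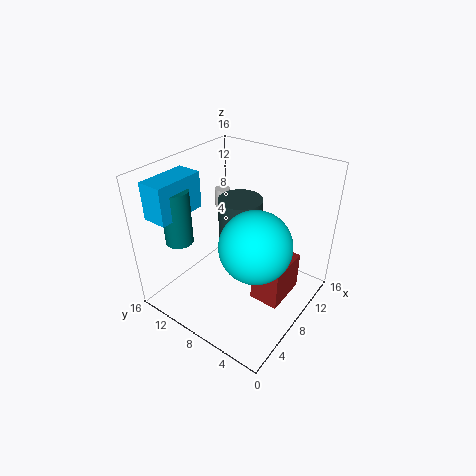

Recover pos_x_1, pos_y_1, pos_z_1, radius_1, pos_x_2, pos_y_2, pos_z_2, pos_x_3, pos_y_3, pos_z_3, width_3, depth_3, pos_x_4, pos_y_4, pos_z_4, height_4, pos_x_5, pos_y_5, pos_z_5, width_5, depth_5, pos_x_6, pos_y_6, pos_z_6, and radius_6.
pos_x_1 = 12.25, pos_y_1 = 10.75, pos_z_1 = 4.5, radius_1 = 2.75, pos_x_2 = 5, pos_y_2 = 3.75, pos_z_2 = 10.25, pos_x_3 = 1.25, pos_y_3 = 12, pos_z_3 = 11.25, width_3 = 5.5, depth_3 = 2.75, pos_x_4 = 3.75, pos_y_4 = 12.75, pos_z_4 = 8, height_4 = 6, pos_x_5 = 4.75, pos_y_5 = 1, pos_z_5 = 4, width_5 = 4.5, depth_5 = 3, pos_x_6 = 13.75, pos_y_6 = 14.75, pos_z_6 = 7.5, radius_6 = 1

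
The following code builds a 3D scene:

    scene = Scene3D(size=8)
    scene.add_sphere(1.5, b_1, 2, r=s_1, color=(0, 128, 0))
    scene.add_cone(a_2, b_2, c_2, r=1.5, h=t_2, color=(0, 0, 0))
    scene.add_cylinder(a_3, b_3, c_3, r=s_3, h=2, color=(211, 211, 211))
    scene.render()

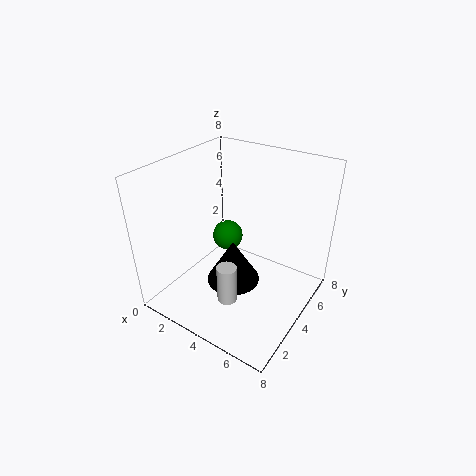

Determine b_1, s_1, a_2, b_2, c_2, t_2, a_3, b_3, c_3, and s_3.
b_1 = 6.5, s_1 = 1, a_2 = 4, b_2 = 3.5, c_2 = 1.5, t_2 = 2.5, a_3 = 5, b_3 = 1.5, c_3 = 2, s_3 = 0.5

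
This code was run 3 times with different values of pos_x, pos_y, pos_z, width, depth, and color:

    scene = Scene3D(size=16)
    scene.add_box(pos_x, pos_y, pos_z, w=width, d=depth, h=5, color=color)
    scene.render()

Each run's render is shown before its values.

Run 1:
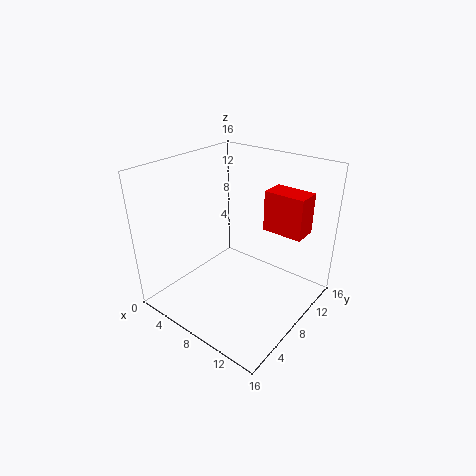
pos_x = 8
pos_y = 13
pos_z = 7
width = 5
depth = 3
color = 'red'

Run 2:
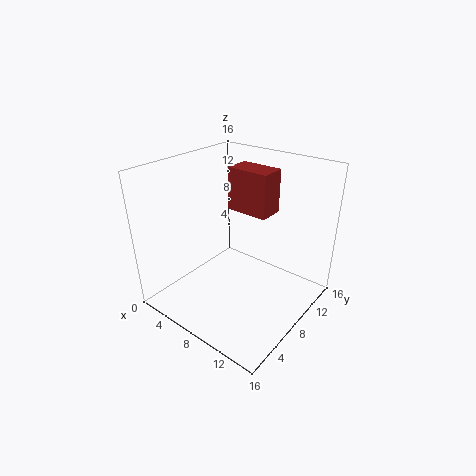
pos_x = 5
pos_y = 10
pos_z = 10
width = 5
depth = 3
color = 'brown'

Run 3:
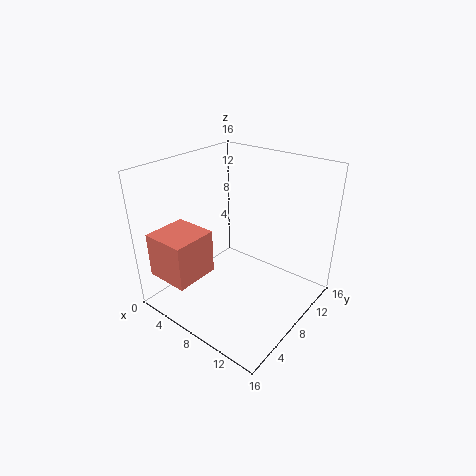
pos_x = 1
pos_y = 1
pos_z = 4
width = 5
depth = 5
color = 'salmon'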